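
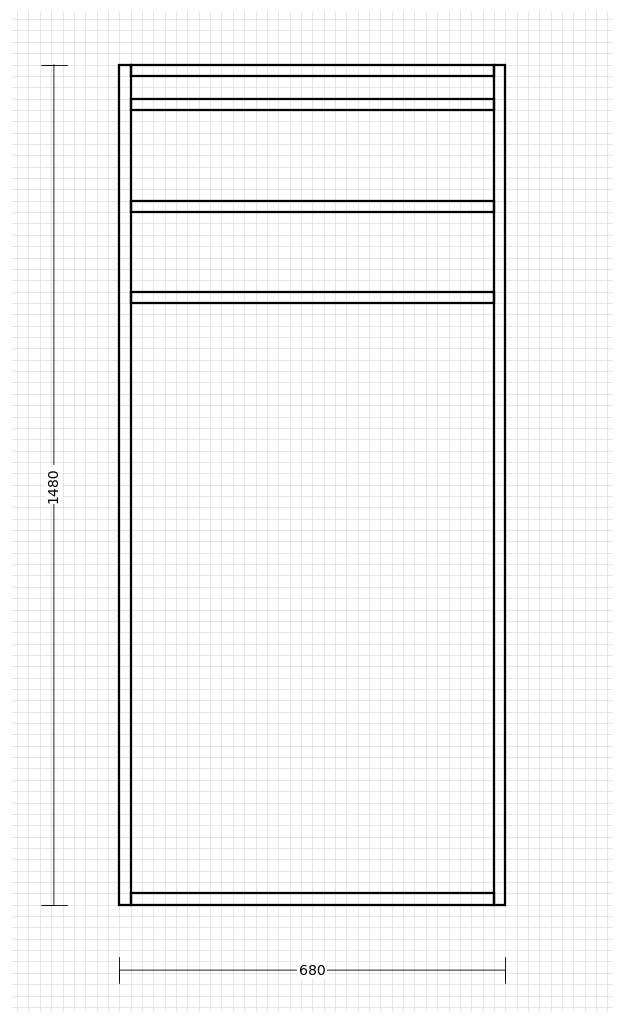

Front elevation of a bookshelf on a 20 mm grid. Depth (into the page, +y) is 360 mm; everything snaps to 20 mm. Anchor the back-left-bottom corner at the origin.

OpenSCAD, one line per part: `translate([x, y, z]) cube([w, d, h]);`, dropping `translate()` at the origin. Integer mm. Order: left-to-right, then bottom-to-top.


cube([20, 360, 1480]);
translate([20, 0, 0]) cube([640, 360, 20]);
translate([20, 0, 1060]) cube([640, 360, 20]);
translate([20, 0, 1220]) cube([640, 360, 20]);
translate([20, 0, 1400]) cube([640, 360, 20]);
translate([20, 0, 1460]) cube([640, 360, 20]);
translate([660, 0, 0]) cube([20, 360, 1480]);


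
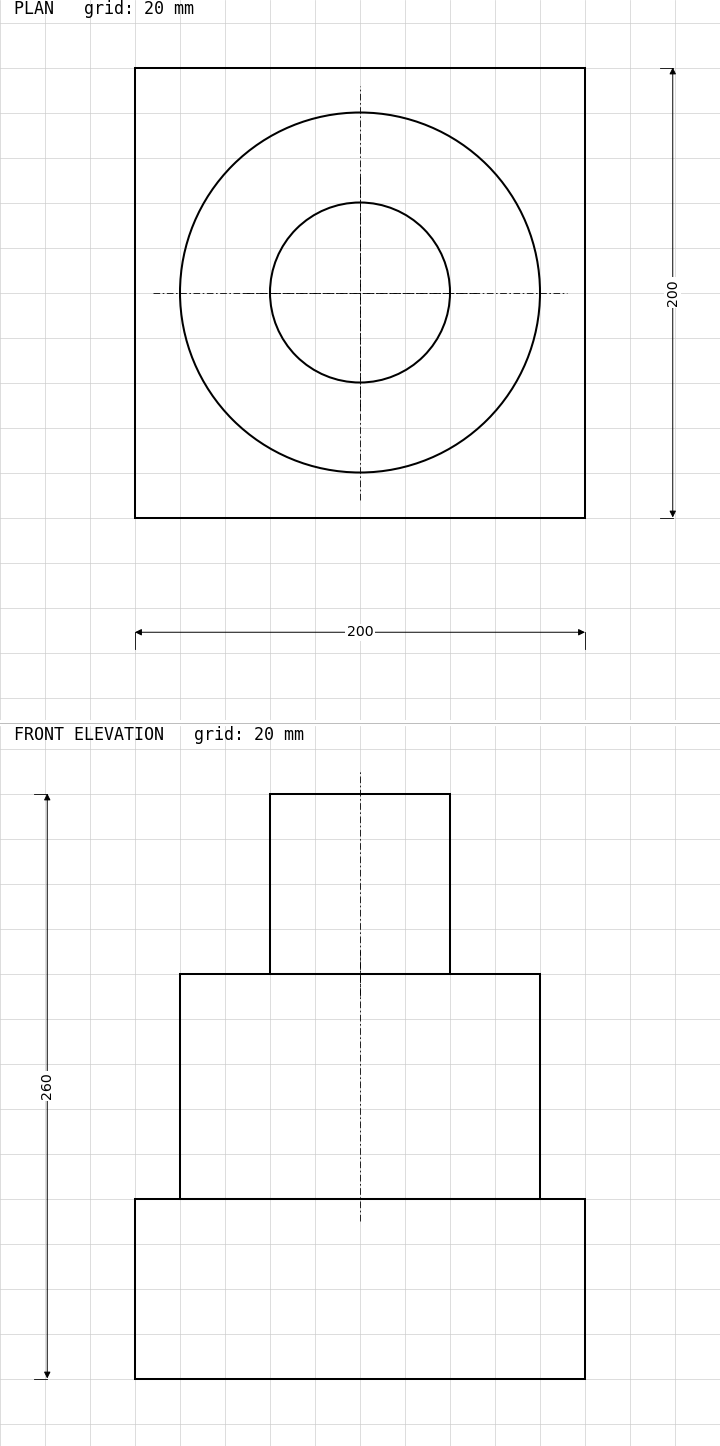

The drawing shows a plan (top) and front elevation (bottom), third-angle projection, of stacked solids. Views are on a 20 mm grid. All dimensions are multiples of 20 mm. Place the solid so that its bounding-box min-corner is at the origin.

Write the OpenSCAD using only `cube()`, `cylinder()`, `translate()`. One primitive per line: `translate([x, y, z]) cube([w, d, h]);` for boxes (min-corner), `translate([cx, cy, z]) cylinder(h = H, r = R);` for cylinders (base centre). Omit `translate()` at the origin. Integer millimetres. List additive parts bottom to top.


cube([200, 200, 80]);
translate([100, 100, 80]) cylinder(h = 100, r = 80);
translate([100, 100, 180]) cylinder(h = 80, r = 40);


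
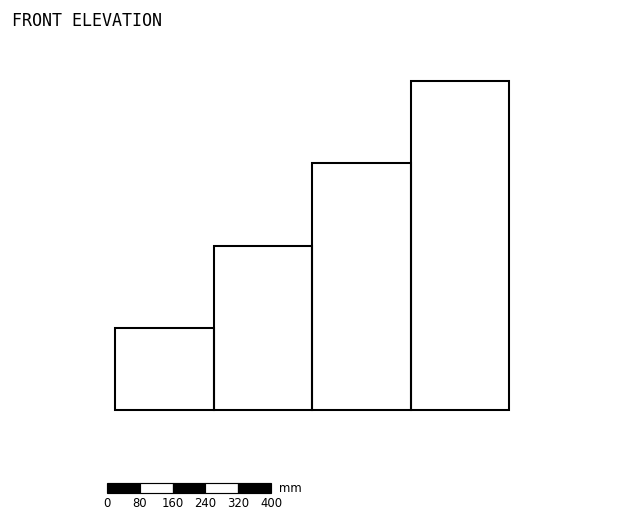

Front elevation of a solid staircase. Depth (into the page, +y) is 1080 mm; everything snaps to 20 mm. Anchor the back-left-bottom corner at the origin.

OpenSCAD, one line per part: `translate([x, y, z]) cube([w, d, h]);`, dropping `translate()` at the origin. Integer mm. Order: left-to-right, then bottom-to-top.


cube([240, 1080, 200]);
translate([240, 0, 0]) cube([240, 1080, 400]);
translate([480, 0, 0]) cube([240, 1080, 600]);
translate([720, 0, 0]) cube([240, 1080, 800]);


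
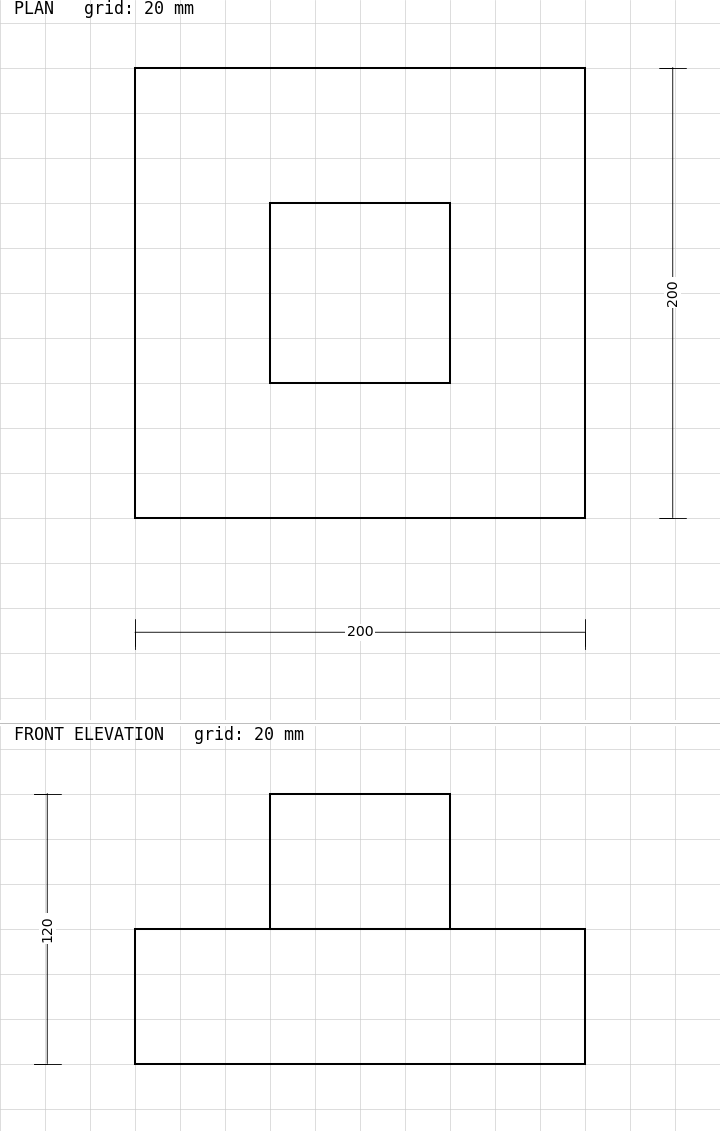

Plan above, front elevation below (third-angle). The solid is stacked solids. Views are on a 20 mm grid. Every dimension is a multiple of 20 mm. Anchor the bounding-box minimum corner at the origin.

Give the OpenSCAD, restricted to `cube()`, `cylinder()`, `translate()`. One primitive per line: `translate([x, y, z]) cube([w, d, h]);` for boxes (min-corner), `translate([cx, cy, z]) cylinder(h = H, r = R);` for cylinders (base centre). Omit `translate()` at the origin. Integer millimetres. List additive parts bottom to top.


cube([200, 200, 60]);
translate([60, 60, 60]) cube([80, 80, 60]);


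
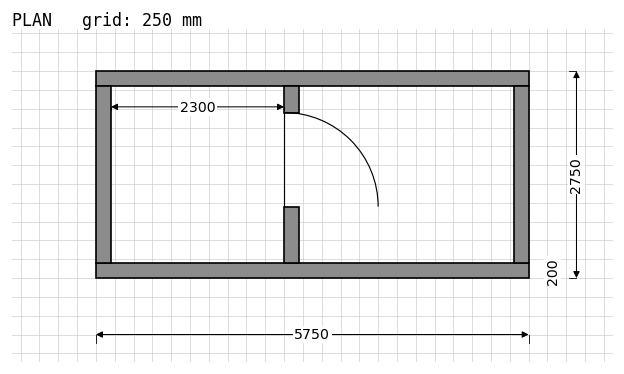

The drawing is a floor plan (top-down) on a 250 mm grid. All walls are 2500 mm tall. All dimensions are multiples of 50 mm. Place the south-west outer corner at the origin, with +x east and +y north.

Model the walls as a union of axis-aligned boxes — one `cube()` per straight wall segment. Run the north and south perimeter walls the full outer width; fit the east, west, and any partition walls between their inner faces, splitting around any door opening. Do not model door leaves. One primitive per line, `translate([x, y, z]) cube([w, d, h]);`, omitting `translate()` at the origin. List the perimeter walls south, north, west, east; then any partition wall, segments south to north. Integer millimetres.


cube([5750, 200, 2500]);
translate([0, 2550, 0]) cube([5750, 200, 2500]);
translate([0, 200, 0]) cube([200, 2350, 2500]);
translate([5550, 200, 0]) cube([200, 2350, 2500]);
translate([2500, 200, 0]) cube([200, 750, 2500]);
translate([2500, 2200, 0]) cube([200, 350, 2500]);


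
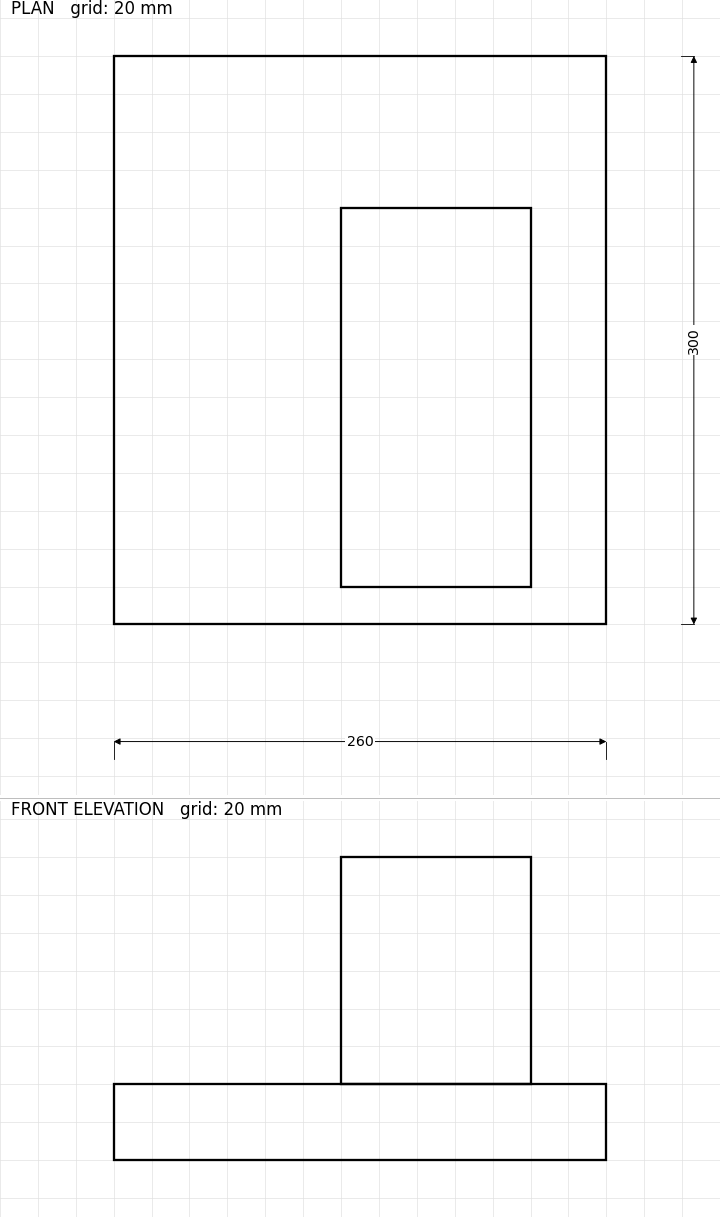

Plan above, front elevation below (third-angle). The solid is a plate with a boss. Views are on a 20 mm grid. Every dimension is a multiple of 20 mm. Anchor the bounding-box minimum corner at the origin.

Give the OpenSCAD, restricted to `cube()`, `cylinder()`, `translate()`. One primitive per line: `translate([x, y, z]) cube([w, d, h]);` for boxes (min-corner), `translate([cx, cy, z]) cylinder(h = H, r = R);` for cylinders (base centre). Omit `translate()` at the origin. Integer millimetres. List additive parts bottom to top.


cube([260, 300, 40]);
translate([120, 20, 40]) cube([100, 200, 120]);


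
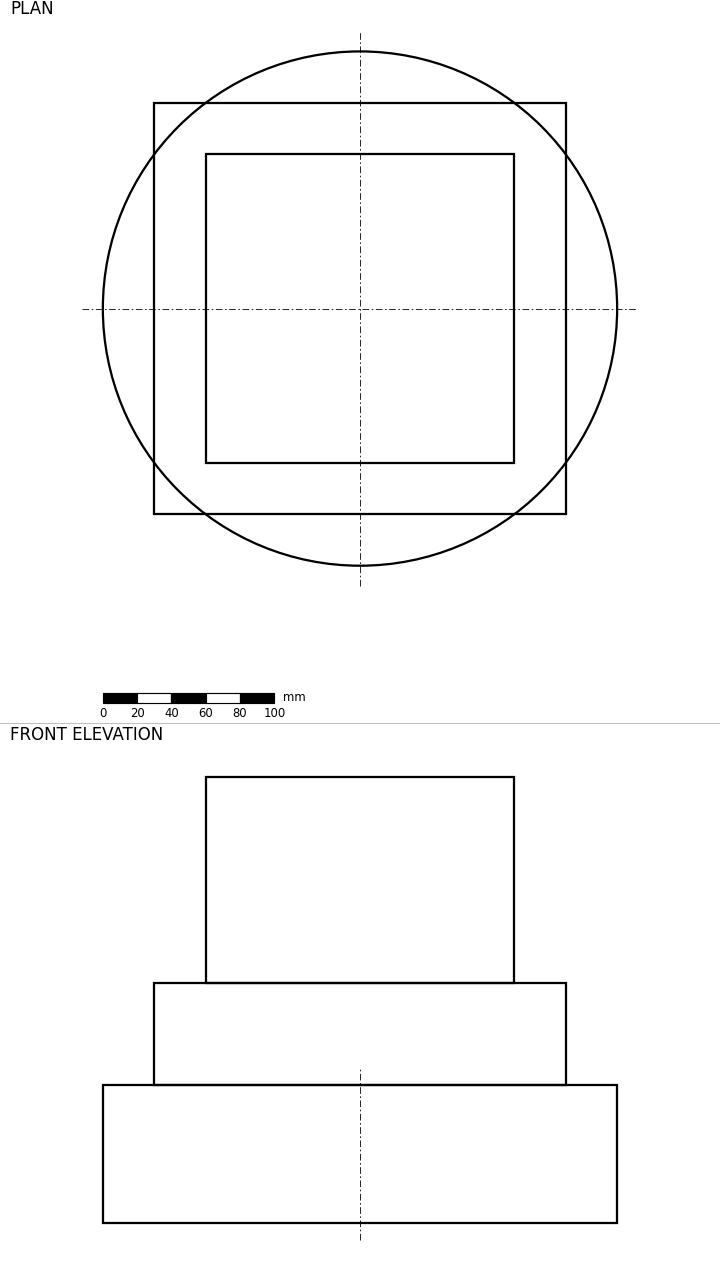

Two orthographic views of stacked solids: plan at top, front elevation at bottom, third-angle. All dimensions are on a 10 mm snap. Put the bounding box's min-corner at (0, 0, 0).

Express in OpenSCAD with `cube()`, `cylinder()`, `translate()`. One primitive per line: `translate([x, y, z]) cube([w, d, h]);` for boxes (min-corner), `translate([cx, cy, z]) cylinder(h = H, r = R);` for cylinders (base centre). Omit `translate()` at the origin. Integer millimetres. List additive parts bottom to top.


translate([150, 150, 0]) cylinder(h = 80, r = 150);
translate([30, 30, 80]) cube([240, 240, 60]);
translate([60, 60, 140]) cube([180, 180, 120]);


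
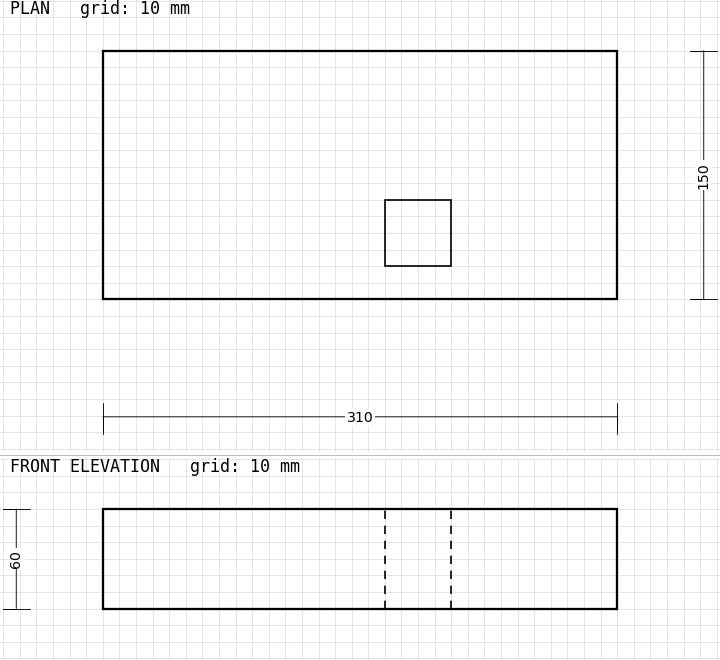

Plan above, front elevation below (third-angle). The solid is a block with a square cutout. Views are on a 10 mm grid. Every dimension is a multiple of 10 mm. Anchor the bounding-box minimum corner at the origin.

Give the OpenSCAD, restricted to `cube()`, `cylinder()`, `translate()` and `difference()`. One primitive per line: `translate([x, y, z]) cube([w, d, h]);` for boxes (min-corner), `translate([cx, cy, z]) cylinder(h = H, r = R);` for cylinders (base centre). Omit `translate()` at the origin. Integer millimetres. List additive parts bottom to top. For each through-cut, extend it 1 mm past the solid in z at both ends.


difference() {
  cube([310, 150, 60]);
  translate([170, 20, -1]) cube([40, 40, 62]);
}


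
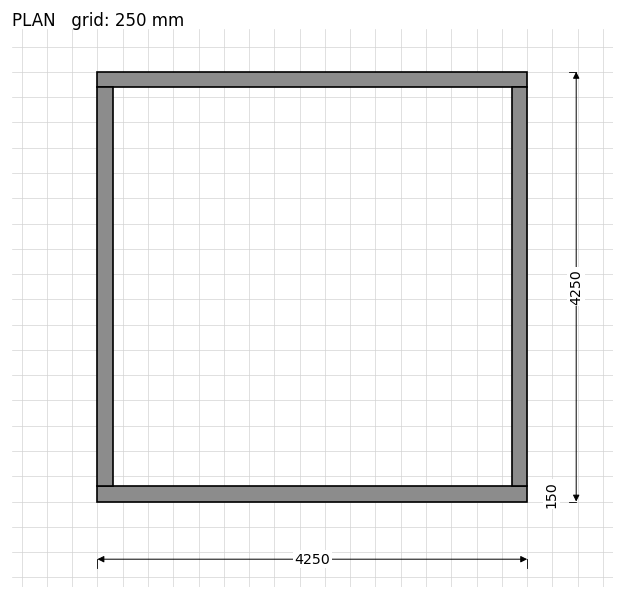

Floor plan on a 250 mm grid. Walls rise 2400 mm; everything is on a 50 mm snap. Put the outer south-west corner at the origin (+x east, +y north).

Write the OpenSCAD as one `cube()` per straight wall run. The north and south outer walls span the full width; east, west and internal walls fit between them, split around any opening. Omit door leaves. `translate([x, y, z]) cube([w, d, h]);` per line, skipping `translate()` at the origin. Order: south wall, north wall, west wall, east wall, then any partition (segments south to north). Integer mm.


cube([4250, 150, 2400]);
translate([0, 4100, 0]) cube([4250, 150, 2400]);
translate([0, 150, 0]) cube([150, 3950, 2400]);
translate([4100, 150, 0]) cube([150, 3950, 2400]);


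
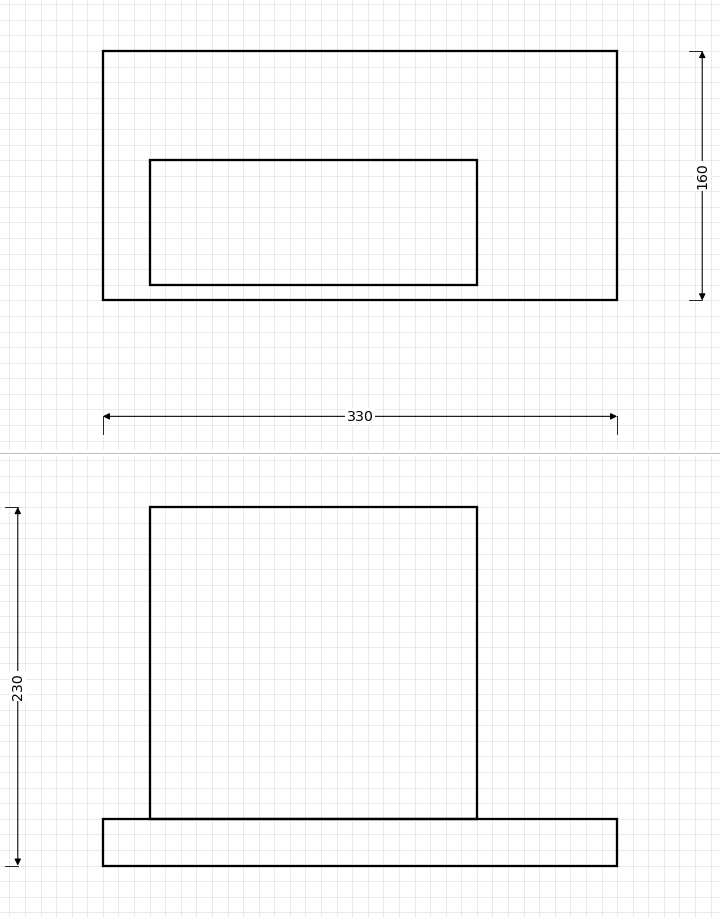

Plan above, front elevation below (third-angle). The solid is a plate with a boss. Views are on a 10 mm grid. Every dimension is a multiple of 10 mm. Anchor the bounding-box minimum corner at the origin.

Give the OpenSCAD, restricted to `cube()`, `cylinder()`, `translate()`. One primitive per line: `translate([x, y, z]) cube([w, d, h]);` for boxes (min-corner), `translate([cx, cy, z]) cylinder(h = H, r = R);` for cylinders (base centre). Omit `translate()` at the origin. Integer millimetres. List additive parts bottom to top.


cube([330, 160, 30]);
translate([30, 10, 30]) cube([210, 80, 200]);


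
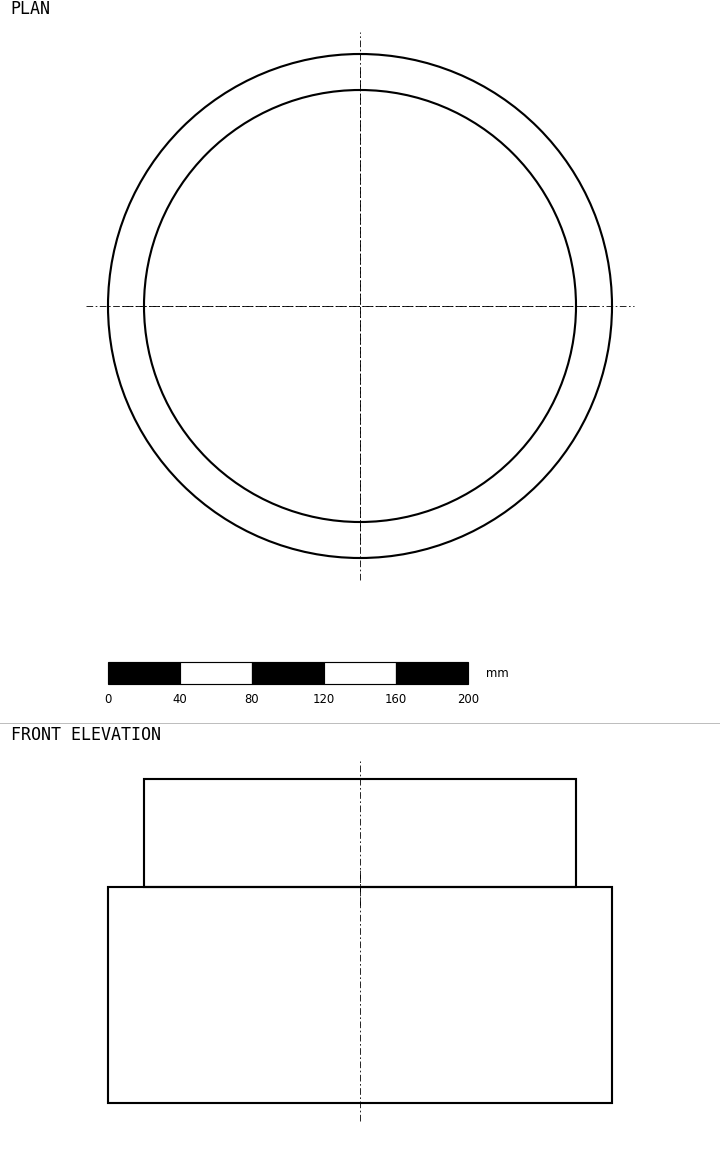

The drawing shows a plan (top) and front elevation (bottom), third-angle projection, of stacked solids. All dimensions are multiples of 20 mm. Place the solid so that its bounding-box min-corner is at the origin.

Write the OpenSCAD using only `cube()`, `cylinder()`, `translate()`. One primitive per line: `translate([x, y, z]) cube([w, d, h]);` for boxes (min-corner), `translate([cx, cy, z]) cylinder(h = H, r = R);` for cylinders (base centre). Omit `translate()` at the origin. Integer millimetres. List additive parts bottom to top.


translate([140, 140, 0]) cylinder(h = 120, r = 140);
translate([140, 140, 120]) cylinder(h = 60, r = 120);


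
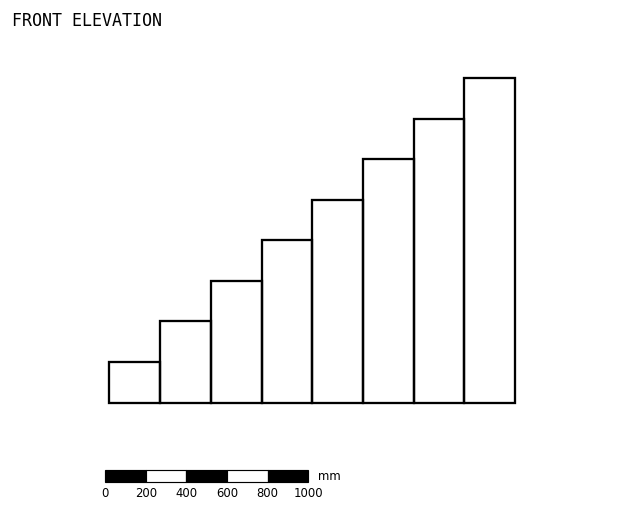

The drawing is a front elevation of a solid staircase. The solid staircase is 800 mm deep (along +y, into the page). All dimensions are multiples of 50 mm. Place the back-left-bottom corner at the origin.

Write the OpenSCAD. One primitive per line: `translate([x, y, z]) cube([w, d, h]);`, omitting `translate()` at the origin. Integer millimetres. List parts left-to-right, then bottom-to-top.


cube([250, 800, 200]);
translate([250, 0, 0]) cube([250, 800, 400]);
translate([500, 0, 0]) cube([250, 800, 600]);
translate([750, 0, 0]) cube([250, 800, 800]);
translate([1000, 0, 0]) cube([250, 800, 1000]);
translate([1250, 0, 0]) cube([250, 800, 1200]);
translate([1500, 0, 0]) cube([250, 800, 1400]);
translate([1750, 0, 0]) cube([250, 800, 1600]);


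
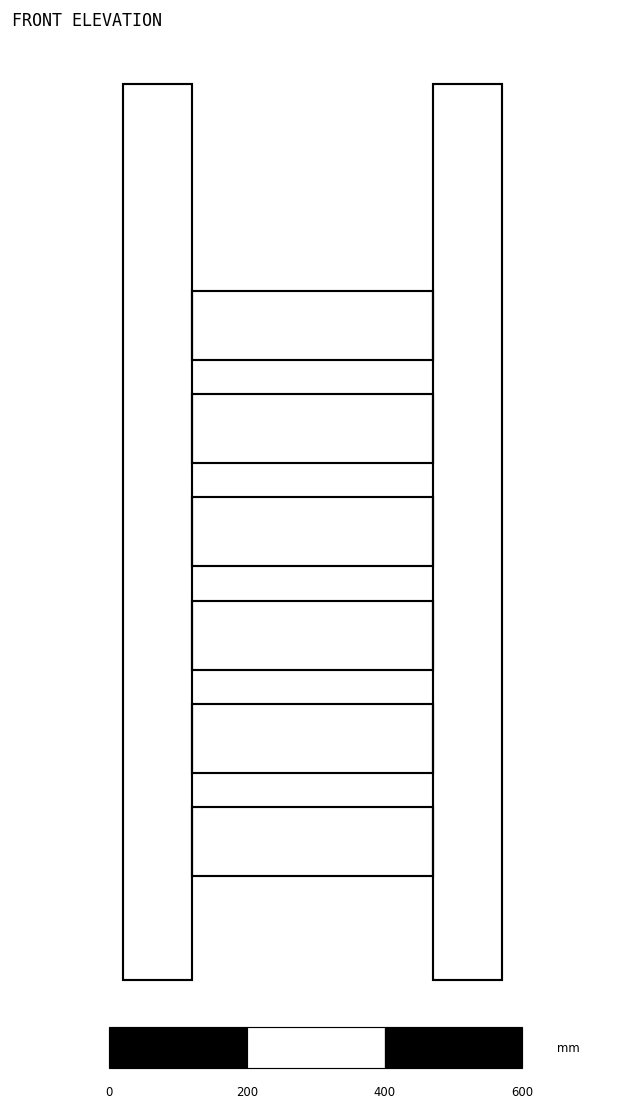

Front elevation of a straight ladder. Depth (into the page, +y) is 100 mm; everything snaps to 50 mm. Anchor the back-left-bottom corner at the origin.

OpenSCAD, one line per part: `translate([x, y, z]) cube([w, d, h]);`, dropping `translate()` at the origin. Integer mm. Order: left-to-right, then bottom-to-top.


cube([100, 100, 1300]);
translate([100, 0, 150]) cube([350, 100, 100]);
translate([100, 0, 300]) cube([350, 100, 100]);
translate([100, 0, 450]) cube([350, 100, 100]);
translate([100, 0, 600]) cube([350, 100, 100]);
translate([100, 0, 750]) cube([350, 100, 100]);
translate([100, 0, 900]) cube([350, 100, 100]);
translate([450, 0, 0]) cube([100, 100, 1300]);


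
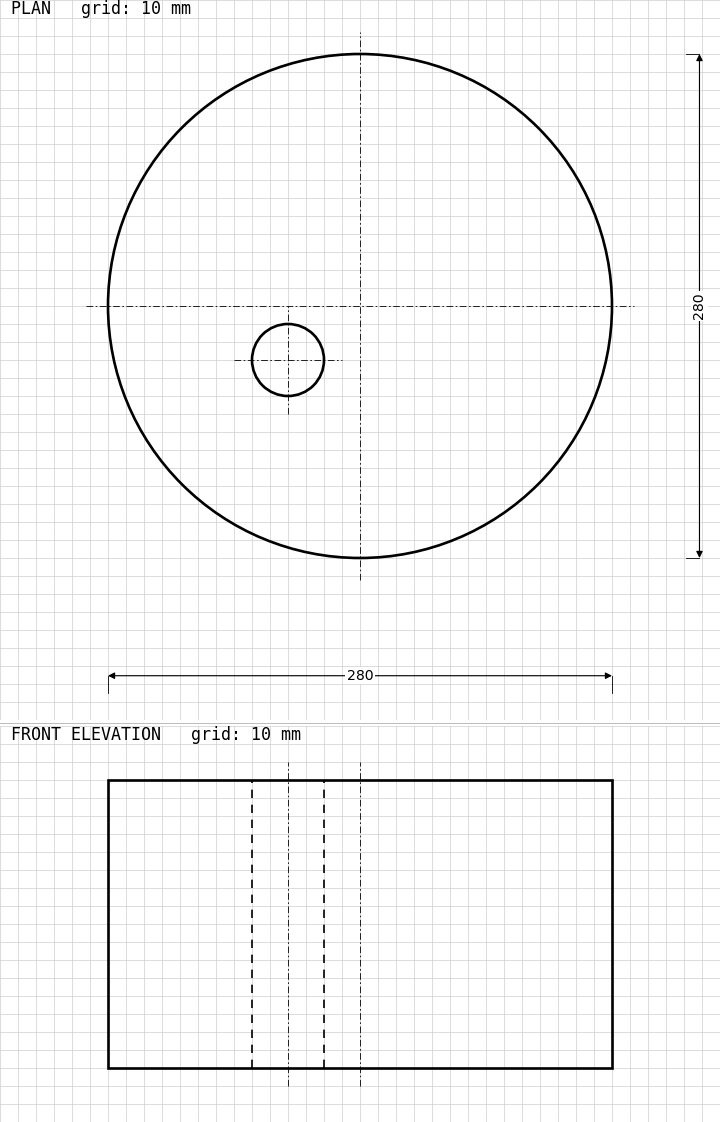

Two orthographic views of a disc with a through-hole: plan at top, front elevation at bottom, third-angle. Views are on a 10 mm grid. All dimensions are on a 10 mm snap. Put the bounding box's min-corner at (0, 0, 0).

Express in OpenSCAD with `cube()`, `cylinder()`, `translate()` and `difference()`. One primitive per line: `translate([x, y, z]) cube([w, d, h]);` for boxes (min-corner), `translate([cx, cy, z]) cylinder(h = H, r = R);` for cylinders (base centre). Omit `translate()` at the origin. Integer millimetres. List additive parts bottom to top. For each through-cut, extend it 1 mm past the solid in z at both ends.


difference() {
  translate([140, 140, 0]) cylinder(h = 160, r = 140);
  translate([100, 110, -1]) cylinder(h = 162, r = 20);
}


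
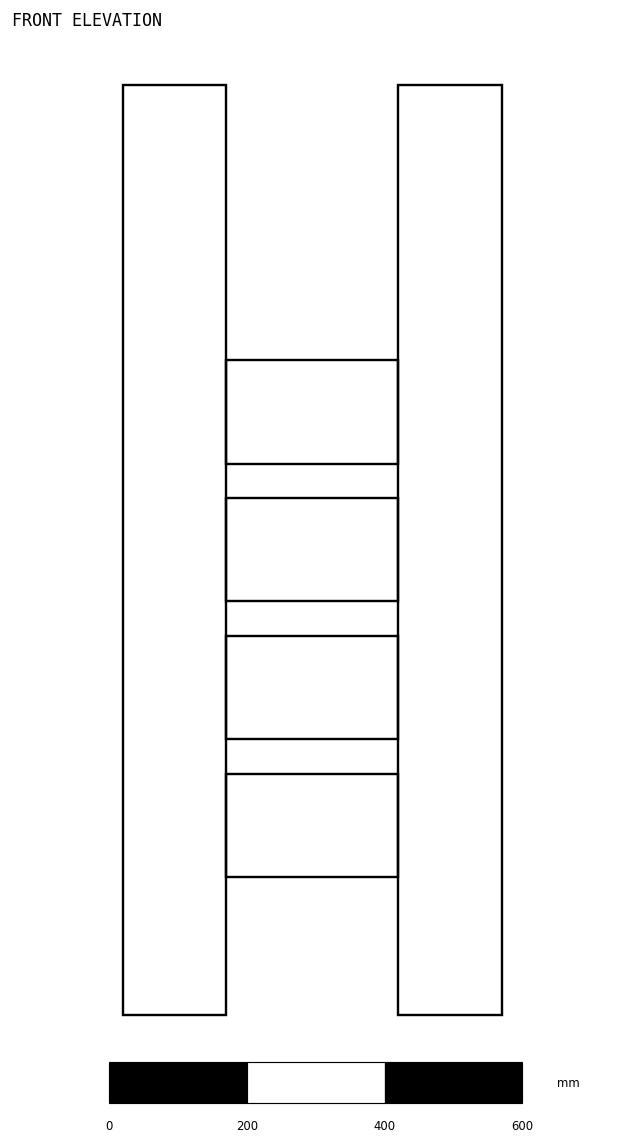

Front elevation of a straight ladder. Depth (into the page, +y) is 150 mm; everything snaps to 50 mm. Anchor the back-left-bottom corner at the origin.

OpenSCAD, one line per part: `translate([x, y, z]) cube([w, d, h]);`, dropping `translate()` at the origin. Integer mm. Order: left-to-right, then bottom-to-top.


cube([150, 150, 1350]);
translate([150, 0, 200]) cube([250, 150, 150]);
translate([150, 0, 400]) cube([250, 150, 150]);
translate([150, 0, 600]) cube([250, 150, 150]);
translate([150, 0, 800]) cube([250, 150, 150]);
translate([400, 0, 0]) cube([150, 150, 1350]);


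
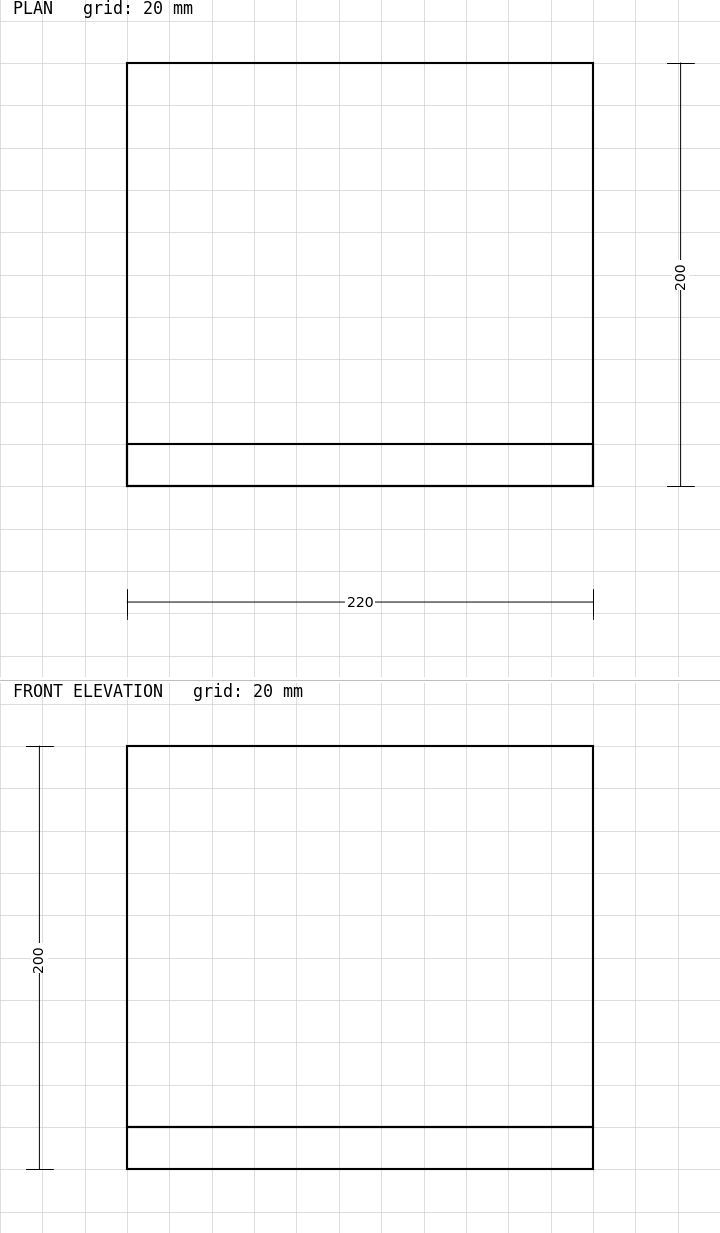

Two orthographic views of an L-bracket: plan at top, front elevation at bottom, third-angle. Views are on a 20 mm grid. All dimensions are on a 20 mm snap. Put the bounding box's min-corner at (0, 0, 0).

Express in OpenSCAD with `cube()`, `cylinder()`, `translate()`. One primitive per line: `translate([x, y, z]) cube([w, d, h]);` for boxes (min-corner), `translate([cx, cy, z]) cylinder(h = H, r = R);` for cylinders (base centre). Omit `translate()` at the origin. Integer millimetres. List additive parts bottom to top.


cube([220, 200, 20]);
translate([0, 0, 20]) cube([220, 20, 180]);


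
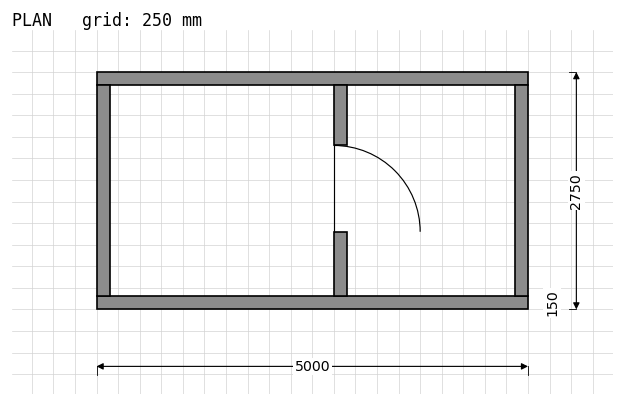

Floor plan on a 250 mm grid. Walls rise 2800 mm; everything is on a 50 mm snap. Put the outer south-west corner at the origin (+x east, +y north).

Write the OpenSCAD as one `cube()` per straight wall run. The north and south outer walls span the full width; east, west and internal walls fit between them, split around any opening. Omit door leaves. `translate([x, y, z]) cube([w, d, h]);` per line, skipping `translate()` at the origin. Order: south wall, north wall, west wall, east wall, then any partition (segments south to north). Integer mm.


cube([5000, 150, 2800]);
translate([0, 2600, 0]) cube([5000, 150, 2800]);
translate([0, 150, 0]) cube([150, 2450, 2800]);
translate([4850, 150, 0]) cube([150, 2450, 2800]);
translate([2750, 150, 0]) cube([150, 750, 2800]);
translate([2750, 1900, 0]) cube([150, 700, 2800]);


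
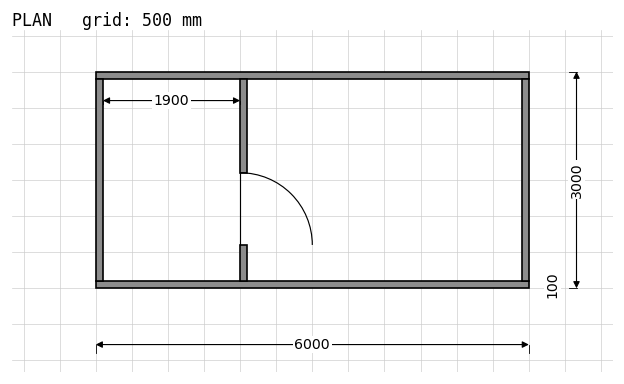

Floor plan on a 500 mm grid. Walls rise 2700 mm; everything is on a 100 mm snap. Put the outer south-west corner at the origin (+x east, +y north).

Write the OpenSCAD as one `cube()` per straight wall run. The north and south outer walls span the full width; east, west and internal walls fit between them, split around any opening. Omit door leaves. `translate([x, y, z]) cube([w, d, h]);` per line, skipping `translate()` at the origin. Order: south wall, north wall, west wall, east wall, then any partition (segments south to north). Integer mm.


cube([6000, 100, 2700]);
translate([0, 2900, 0]) cube([6000, 100, 2700]);
translate([0, 100, 0]) cube([100, 2800, 2700]);
translate([5900, 100, 0]) cube([100, 2800, 2700]);
translate([2000, 100, 0]) cube([100, 500, 2700]);
translate([2000, 1600, 0]) cube([100, 1300, 2700]);


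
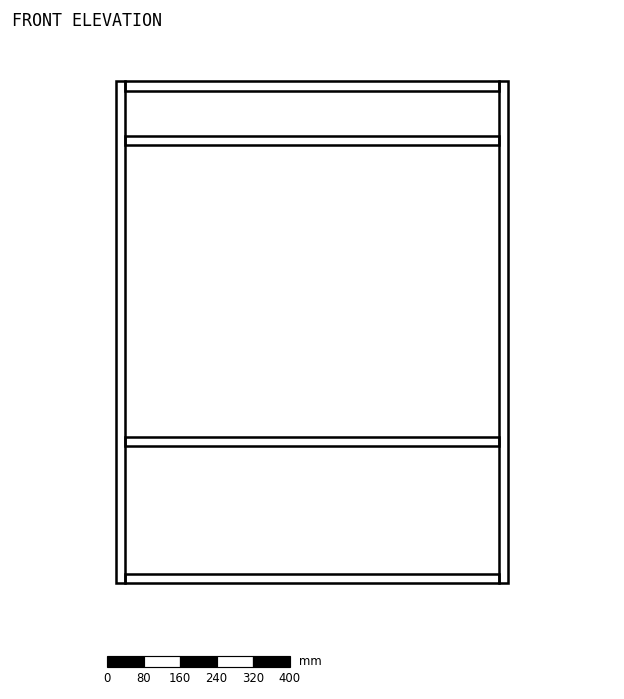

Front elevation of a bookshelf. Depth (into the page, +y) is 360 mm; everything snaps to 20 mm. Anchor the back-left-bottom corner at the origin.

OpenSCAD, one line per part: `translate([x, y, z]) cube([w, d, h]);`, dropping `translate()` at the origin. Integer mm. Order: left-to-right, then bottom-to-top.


cube([20, 360, 1100]);
translate([20, 0, 0]) cube([820, 360, 20]);
translate([20, 0, 300]) cube([820, 360, 20]);
translate([20, 0, 960]) cube([820, 360, 20]);
translate([20, 0, 1080]) cube([820, 360, 20]);
translate([840, 0, 0]) cube([20, 360, 1100]);


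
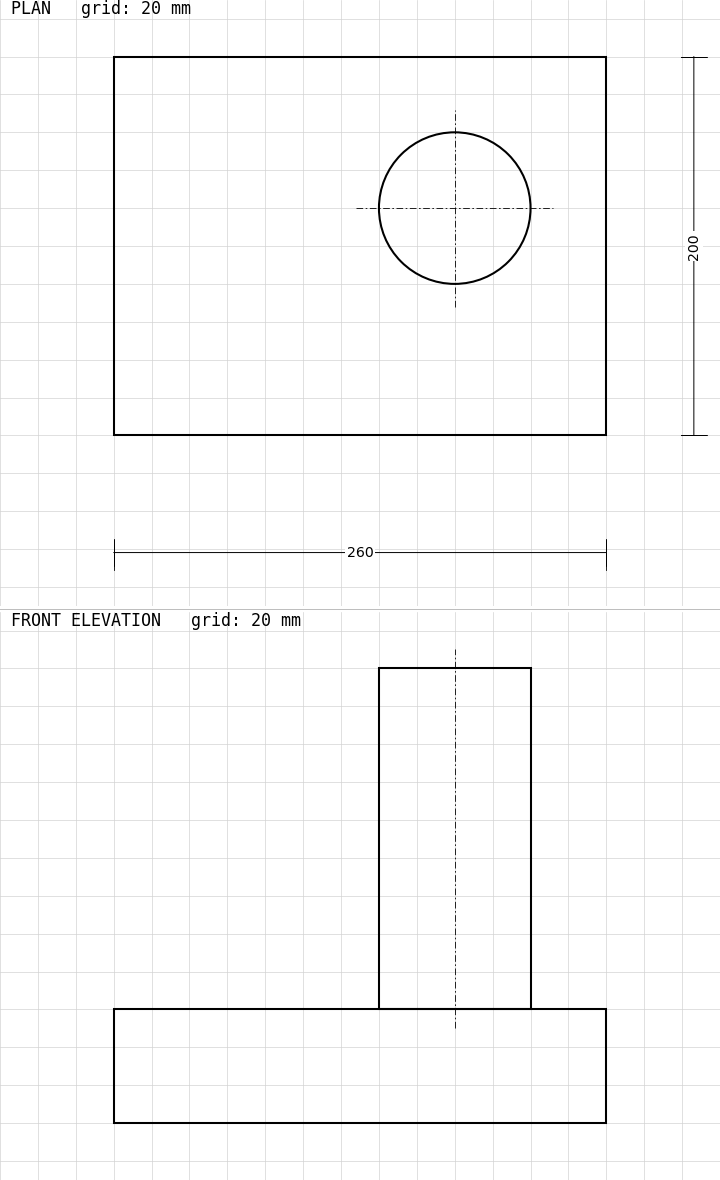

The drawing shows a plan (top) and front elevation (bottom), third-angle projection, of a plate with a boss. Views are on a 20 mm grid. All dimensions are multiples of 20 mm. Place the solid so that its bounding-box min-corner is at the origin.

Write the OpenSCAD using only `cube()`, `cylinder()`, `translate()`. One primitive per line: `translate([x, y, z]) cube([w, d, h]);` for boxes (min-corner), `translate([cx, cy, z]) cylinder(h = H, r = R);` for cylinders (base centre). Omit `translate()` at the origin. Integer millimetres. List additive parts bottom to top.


cube([260, 200, 60]);
translate([180, 120, 60]) cylinder(h = 180, r = 40);


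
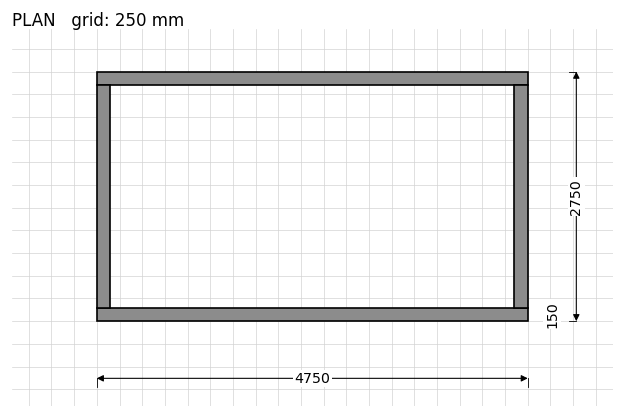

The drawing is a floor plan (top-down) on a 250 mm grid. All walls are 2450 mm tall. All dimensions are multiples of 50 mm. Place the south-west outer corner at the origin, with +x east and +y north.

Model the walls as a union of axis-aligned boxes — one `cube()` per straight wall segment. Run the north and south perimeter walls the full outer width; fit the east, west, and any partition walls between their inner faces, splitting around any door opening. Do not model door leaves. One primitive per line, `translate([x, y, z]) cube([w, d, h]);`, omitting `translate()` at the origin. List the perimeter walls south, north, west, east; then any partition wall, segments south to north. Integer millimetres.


cube([4750, 150, 2450]);
translate([0, 2600, 0]) cube([4750, 150, 2450]);
translate([0, 150, 0]) cube([150, 2450, 2450]);
translate([4600, 150, 0]) cube([150, 2450, 2450]);


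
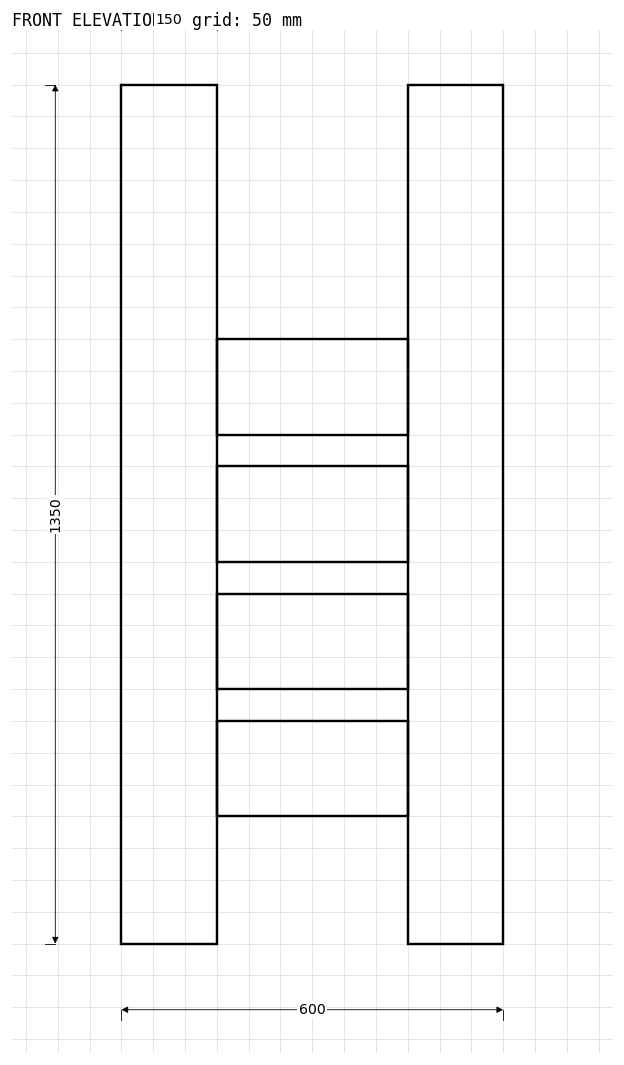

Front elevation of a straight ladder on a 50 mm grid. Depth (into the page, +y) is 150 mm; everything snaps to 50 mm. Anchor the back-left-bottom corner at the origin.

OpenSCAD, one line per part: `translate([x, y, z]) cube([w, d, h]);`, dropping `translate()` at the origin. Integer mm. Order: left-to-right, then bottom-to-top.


cube([150, 150, 1350]);
translate([150, 0, 200]) cube([300, 150, 150]);
translate([150, 0, 400]) cube([300, 150, 150]);
translate([150, 0, 600]) cube([300, 150, 150]);
translate([150, 0, 800]) cube([300, 150, 150]);
translate([450, 0, 0]) cube([150, 150, 1350]);


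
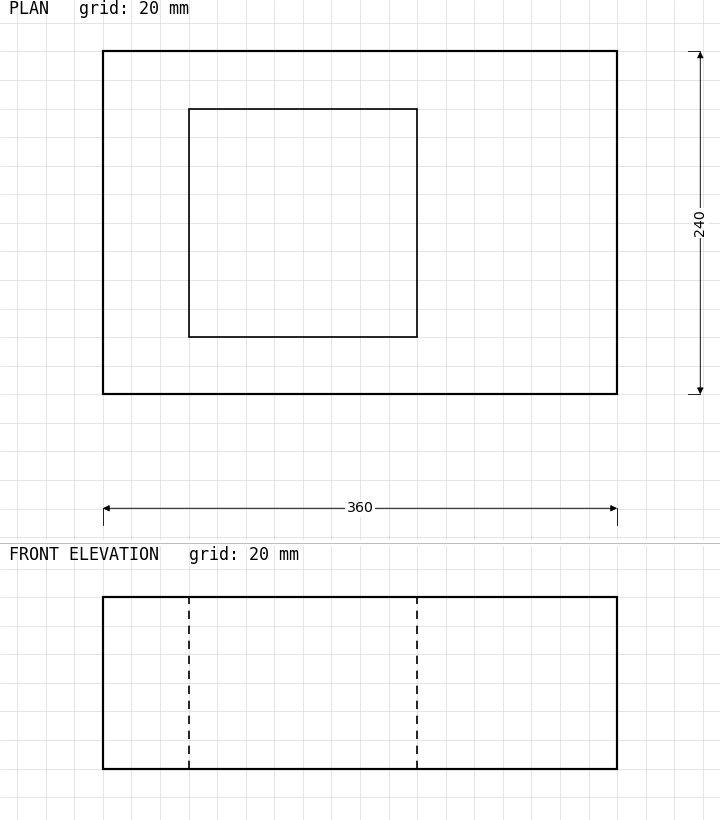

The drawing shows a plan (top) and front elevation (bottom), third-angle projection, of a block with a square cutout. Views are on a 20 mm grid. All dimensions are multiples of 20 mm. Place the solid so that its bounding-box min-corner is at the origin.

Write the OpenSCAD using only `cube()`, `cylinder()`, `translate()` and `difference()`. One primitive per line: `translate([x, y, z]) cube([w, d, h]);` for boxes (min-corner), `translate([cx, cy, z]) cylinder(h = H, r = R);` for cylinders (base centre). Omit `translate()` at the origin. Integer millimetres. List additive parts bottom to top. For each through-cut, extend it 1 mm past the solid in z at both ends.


difference() {
  cube([360, 240, 120]);
  translate([60, 40, -1]) cube([160, 160, 122]);
}


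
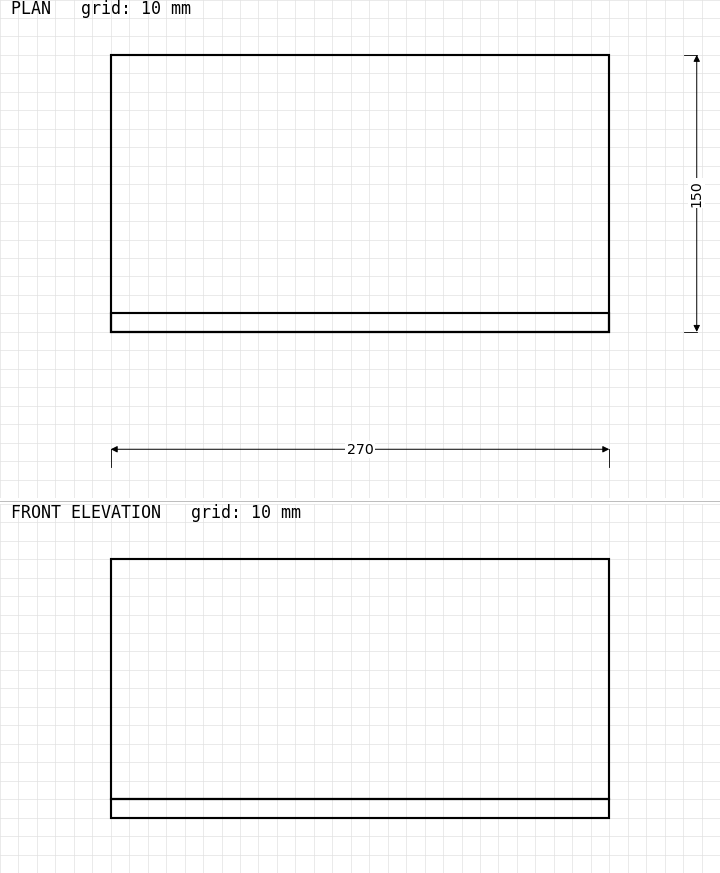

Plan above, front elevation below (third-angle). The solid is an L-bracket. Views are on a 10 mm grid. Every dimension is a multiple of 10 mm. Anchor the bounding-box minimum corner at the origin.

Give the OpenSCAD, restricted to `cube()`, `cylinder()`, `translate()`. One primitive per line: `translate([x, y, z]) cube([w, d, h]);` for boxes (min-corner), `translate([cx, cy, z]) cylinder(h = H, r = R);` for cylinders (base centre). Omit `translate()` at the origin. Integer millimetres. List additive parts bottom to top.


cube([270, 150, 10]);
translate([0, 0, 10]) cube([270, 10, 130]);


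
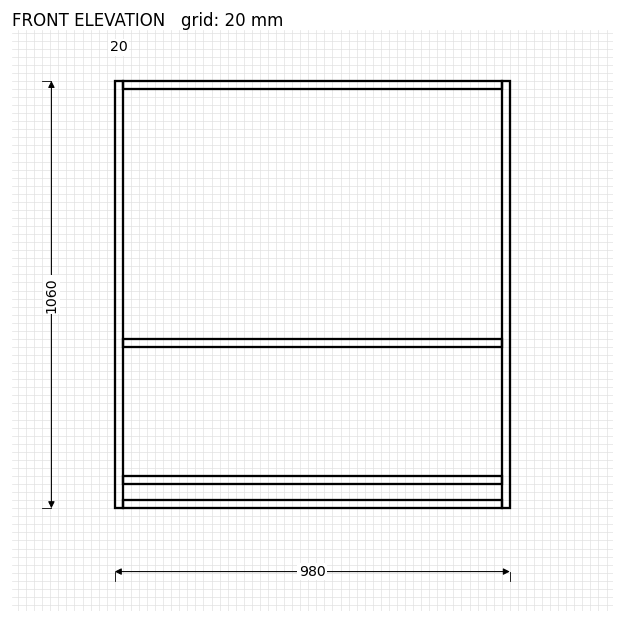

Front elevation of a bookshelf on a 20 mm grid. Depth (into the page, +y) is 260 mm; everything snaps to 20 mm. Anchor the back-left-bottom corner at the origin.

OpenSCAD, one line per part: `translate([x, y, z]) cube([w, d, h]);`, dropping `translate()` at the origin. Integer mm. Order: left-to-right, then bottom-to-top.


cube([20, 260, 1060]);
translate([20, 0, 0]) cube([940, 260, 20]);
translate([20, 0, 60]) cube([940, 260, 20]);
translate([20, 0, 400]) cube([940, 260, 20]);
translate([20, 0, 1040]) cube([940, 260, 20]);
translate([960, 0, 0]) cube([20, 260, 1060]);


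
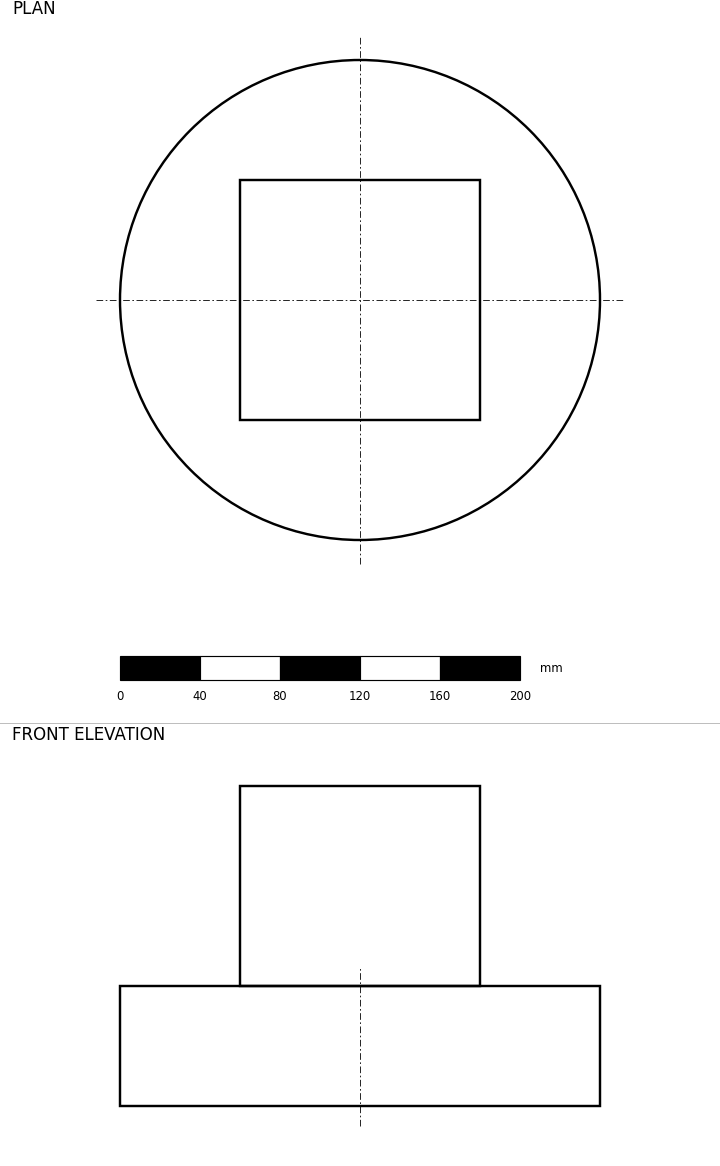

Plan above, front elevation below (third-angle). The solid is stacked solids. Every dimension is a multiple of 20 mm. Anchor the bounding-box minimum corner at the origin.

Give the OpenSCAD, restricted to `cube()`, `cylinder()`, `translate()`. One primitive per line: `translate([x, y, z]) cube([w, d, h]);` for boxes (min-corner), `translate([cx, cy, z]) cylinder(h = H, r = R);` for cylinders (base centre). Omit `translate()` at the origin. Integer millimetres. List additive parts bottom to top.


translate([120, 120, 0]) cylinder(h = 60, r = 120);
translate([60, 60, 60]) cube([120, 120, 100]);


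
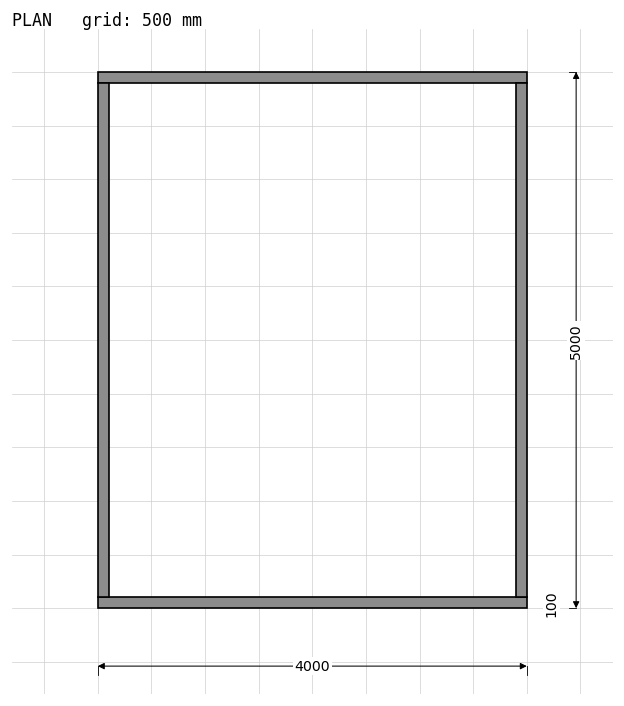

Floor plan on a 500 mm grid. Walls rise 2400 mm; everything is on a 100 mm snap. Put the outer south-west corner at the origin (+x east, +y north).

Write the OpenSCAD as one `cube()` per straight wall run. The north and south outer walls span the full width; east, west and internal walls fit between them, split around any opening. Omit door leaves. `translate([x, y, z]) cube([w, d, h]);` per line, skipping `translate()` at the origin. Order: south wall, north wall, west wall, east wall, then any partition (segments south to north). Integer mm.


cube([4000, 100, 2400]);
translate([0, 4900, 0]) cube([4000, 100, 2400]);
translate([0, 100, 0]) cube([100, 4800, 2400]);
translate([3900, 100, 0]) cube([100, 4800, 2400]);


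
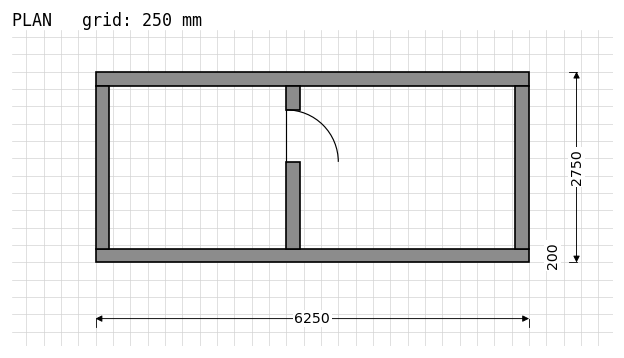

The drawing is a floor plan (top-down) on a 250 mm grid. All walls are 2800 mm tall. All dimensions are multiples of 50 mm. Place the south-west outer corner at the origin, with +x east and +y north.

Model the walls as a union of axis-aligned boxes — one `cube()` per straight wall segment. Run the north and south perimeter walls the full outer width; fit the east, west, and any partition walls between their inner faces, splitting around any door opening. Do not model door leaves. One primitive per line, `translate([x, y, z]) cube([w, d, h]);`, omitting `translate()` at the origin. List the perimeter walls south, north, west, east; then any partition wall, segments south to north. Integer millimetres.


cube([6250, 200, 2800]);
translate([0, 2550, 0]) cube([6250, 200, 2800]);
translate([0, 200, 0]) cube([200, 2350, 2800]);
translate([6050, 200, 0]) cube([200, 2350, 2800]);
translate([2750, 200, 0]) cube([200, 1250, 2800]);
translate([2750, 2200, 0]) cube([200, 350, 2800]);


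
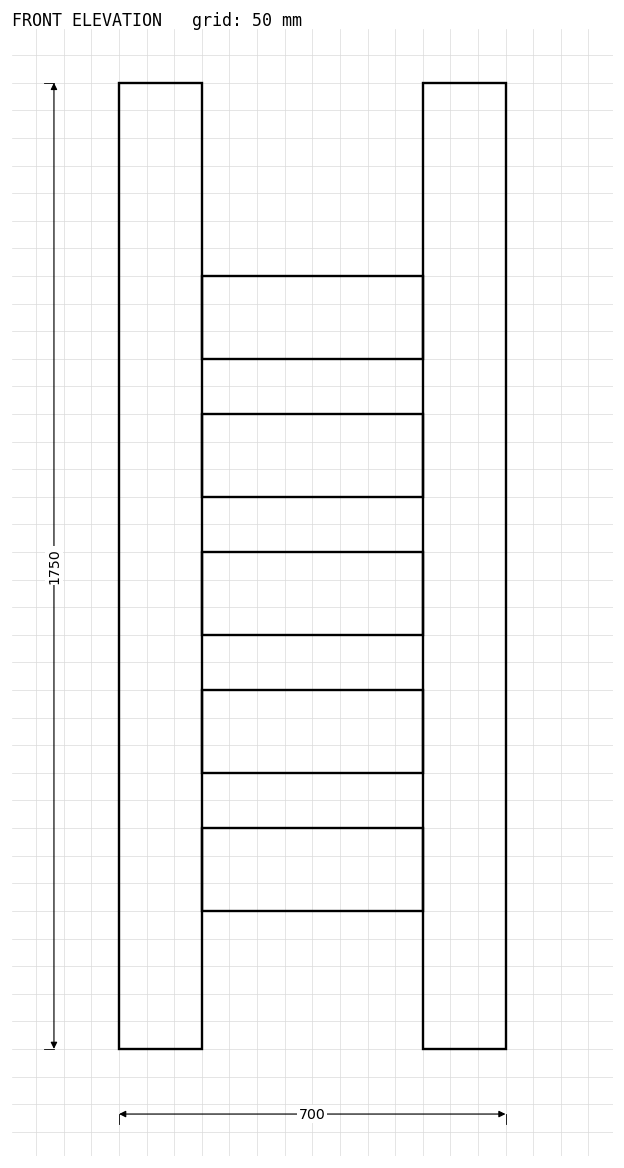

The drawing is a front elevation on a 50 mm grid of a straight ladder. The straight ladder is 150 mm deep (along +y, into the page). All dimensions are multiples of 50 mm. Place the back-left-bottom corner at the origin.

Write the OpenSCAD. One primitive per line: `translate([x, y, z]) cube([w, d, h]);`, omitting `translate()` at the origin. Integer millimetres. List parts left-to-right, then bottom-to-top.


cube([150, 150, 1750]);
translate([150, 0, 250]) cube([400, 150, 150]);
translate([150, 0, 500]) cube([400, 150, 150]);
translate([150, 0, 750]) cube([400, 150, 150]);
translate([150, 0, 1000]) cube([400, 150, 150]);
translate([150, 0, 1250]) cube([400, 150, 150]);
translate([550, 0, 0]) cube([150, 150, 1750]);


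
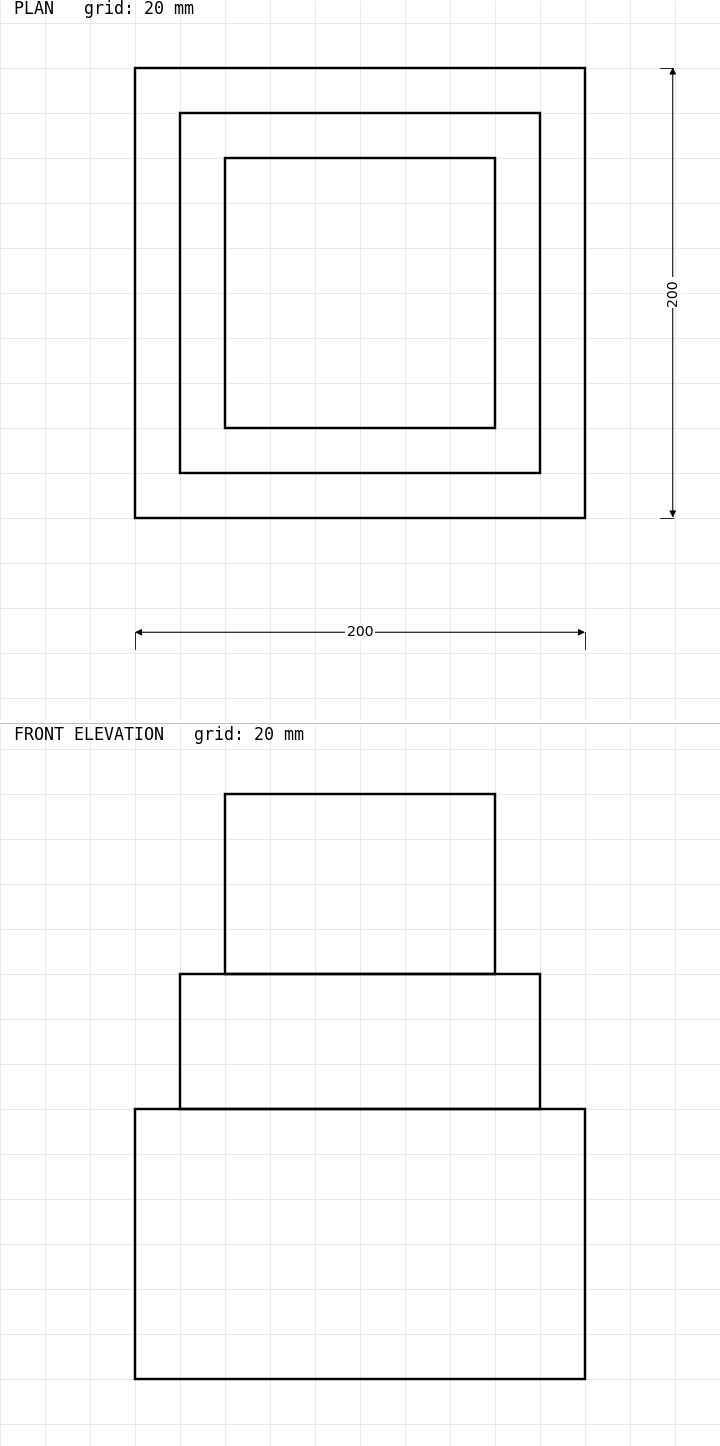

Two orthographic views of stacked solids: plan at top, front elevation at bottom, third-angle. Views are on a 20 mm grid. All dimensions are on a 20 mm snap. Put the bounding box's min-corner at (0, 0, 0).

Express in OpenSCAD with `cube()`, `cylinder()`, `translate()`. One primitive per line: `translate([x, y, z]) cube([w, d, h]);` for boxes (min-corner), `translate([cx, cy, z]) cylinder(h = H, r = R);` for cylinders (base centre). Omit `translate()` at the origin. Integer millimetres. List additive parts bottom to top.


cube([200, 200, 120]);
translate([20, 20, 120]) cube([160, 160, 60]);
translate([40, 40, 180]) cube([120, 120, 80]);


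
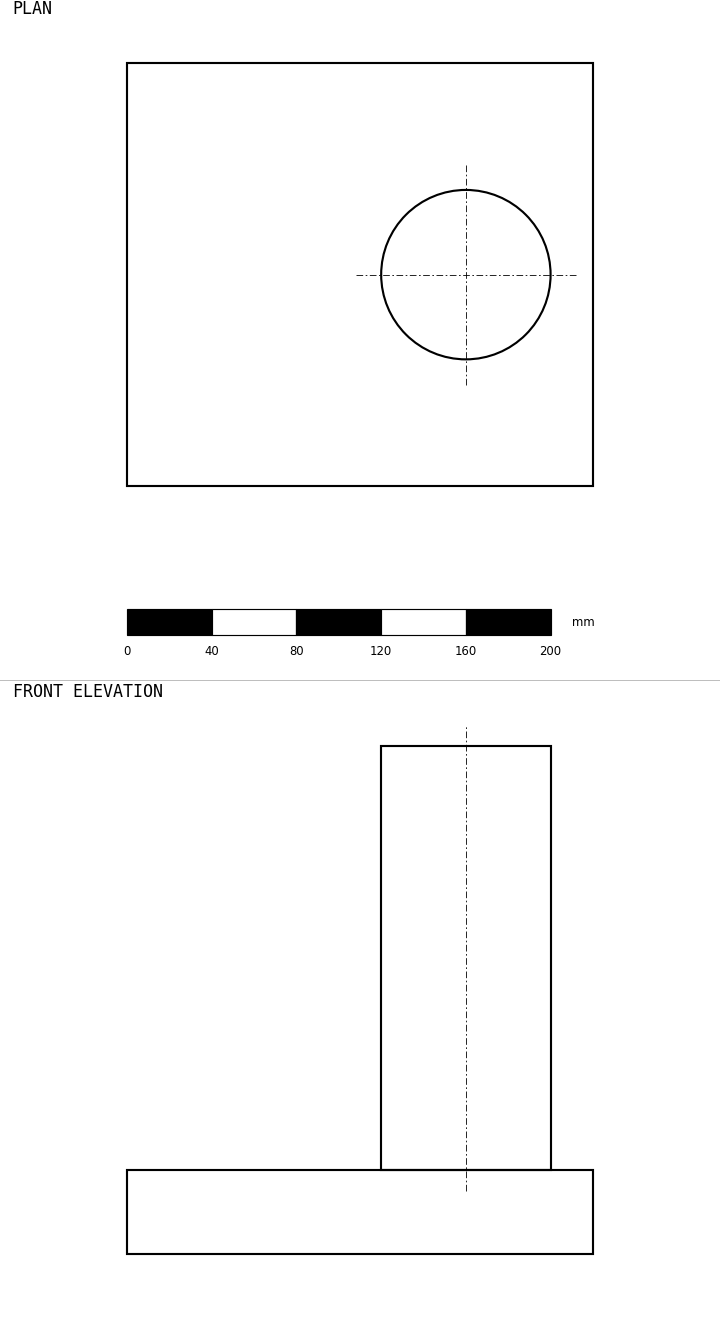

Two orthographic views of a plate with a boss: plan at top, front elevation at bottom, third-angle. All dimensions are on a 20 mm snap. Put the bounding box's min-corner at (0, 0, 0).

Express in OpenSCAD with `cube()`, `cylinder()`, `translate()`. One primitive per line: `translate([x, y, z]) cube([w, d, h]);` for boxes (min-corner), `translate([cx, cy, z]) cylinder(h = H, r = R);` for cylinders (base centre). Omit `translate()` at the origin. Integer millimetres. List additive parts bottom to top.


cube([220, 200, 40]);
translate([160, 100, 40]) cylinder(h = 200, r = 40);


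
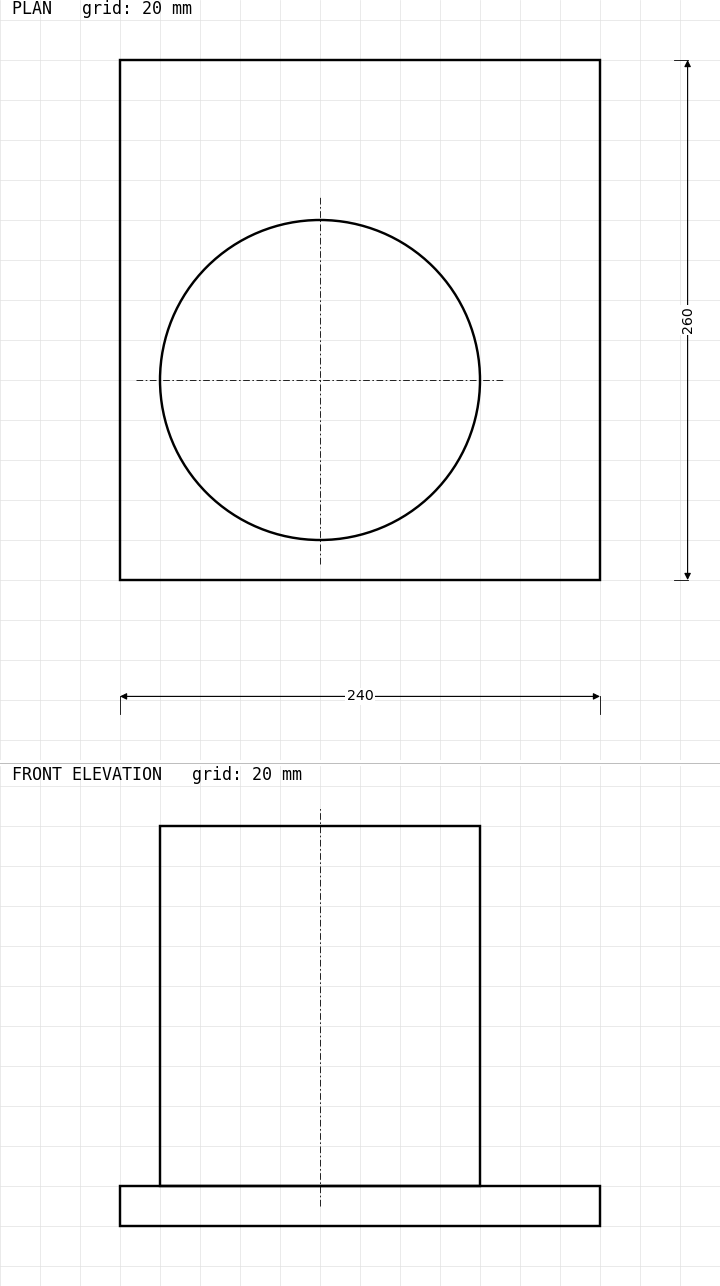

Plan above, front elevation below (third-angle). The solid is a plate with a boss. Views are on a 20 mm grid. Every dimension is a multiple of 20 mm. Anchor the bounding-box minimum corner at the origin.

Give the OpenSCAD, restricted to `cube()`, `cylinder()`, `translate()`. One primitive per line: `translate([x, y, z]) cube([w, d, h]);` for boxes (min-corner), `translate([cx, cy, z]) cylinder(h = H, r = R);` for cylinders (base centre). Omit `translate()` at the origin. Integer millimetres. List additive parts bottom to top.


cube([240, 260, 20]);
translate([100, 100, 20]) cylinder(h = 180, r = 80);


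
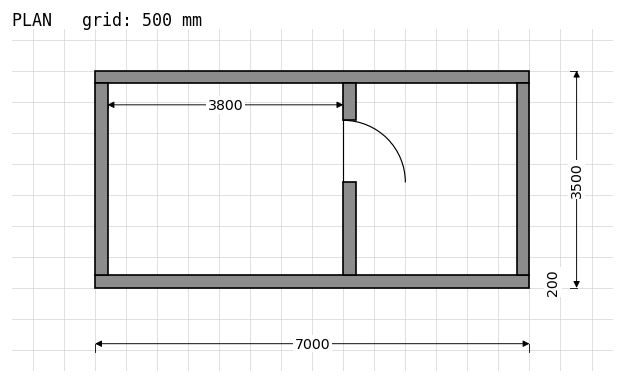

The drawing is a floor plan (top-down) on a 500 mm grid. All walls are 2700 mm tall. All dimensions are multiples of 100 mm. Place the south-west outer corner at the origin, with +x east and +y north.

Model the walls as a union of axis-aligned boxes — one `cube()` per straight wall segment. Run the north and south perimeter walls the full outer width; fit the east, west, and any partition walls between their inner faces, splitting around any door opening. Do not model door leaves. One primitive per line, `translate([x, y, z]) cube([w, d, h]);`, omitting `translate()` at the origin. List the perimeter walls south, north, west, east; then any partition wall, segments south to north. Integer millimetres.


cube([7000, 200, 2700]);
translate([0, 3300, 0]) cube([7000, 200, 2700]);
translate([0, 200, 0]) cube([200, 3100, 2700]);
translate([6800, 200, 0]) cube([200, 3100, 2700]);
translate([4000, 200, 0]) cube([200, 1500, 2700]);
translate([4000, 2700, 0]) cube([200, 600, 2700]);


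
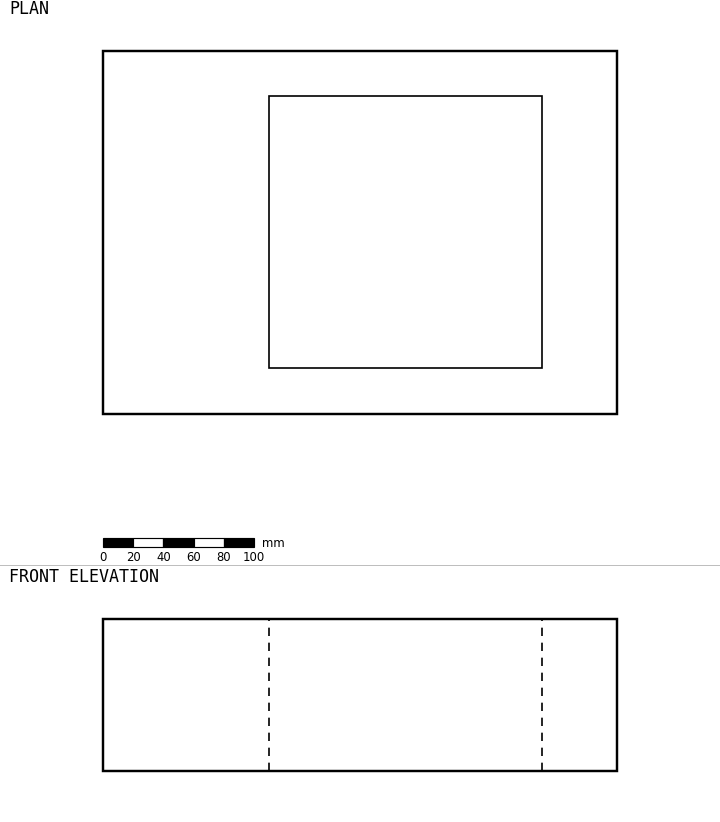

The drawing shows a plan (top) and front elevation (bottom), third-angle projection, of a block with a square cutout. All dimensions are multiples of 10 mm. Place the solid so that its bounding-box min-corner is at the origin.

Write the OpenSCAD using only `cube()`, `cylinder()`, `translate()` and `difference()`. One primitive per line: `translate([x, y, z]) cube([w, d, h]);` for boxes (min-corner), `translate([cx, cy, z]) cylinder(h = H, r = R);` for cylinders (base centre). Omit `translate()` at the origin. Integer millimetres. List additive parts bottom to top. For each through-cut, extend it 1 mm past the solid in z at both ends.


difference() {
  cube([340, 240, 100]);
  translate([110, 30, -1]) cube([180, 180, 102]);
}


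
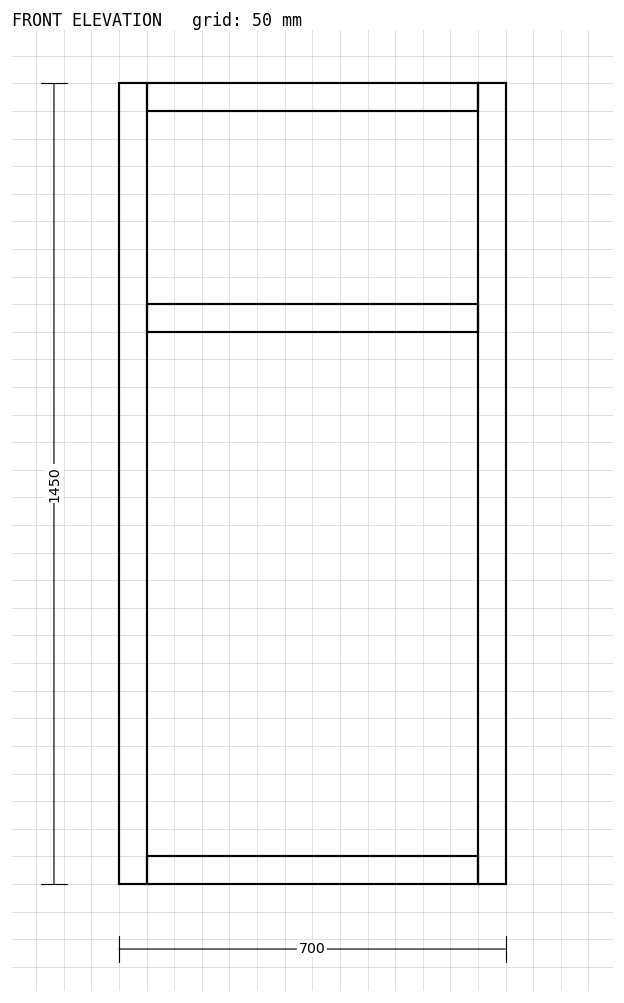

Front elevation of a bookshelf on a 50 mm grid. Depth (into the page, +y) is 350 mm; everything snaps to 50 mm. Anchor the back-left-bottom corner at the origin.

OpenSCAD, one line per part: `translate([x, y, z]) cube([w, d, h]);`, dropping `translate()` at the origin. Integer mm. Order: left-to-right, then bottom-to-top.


cube([50, 350, 1450]);
translate([50, 0, 0]) cube([600, 350, 50]);
translate([50, 0, 1000]) cube([600, 350, 50]);
translate([50, 0, 1400]) cube([600, 350, 50]);
translate([650, 0, 0]) cube([50, 350, 1450]);


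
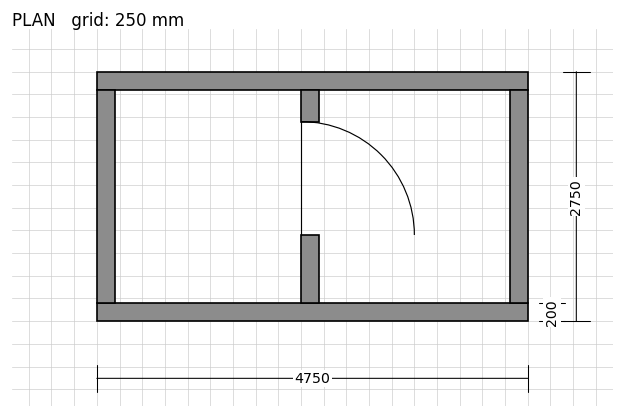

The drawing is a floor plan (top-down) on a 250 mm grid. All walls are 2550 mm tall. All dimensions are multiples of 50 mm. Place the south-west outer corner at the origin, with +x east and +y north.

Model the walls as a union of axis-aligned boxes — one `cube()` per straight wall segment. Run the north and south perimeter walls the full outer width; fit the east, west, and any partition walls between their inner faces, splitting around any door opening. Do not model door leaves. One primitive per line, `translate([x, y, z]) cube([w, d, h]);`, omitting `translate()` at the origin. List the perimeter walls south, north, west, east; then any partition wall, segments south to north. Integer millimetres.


cube([4750, 200, 2550]);
translate([0, 2550, 0]) cube([4750, 200, 2550]);
translate([0, 200, 0]) cube([200, 2350, 2550]);
translate([4550, 200, 0]) cube([200, 2350, 2550]);
translate([2250, 200, 0]) cube([200, 750, 2550]);
translate([2250, 2200, 0]) cube([200, 350, 2550]);
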